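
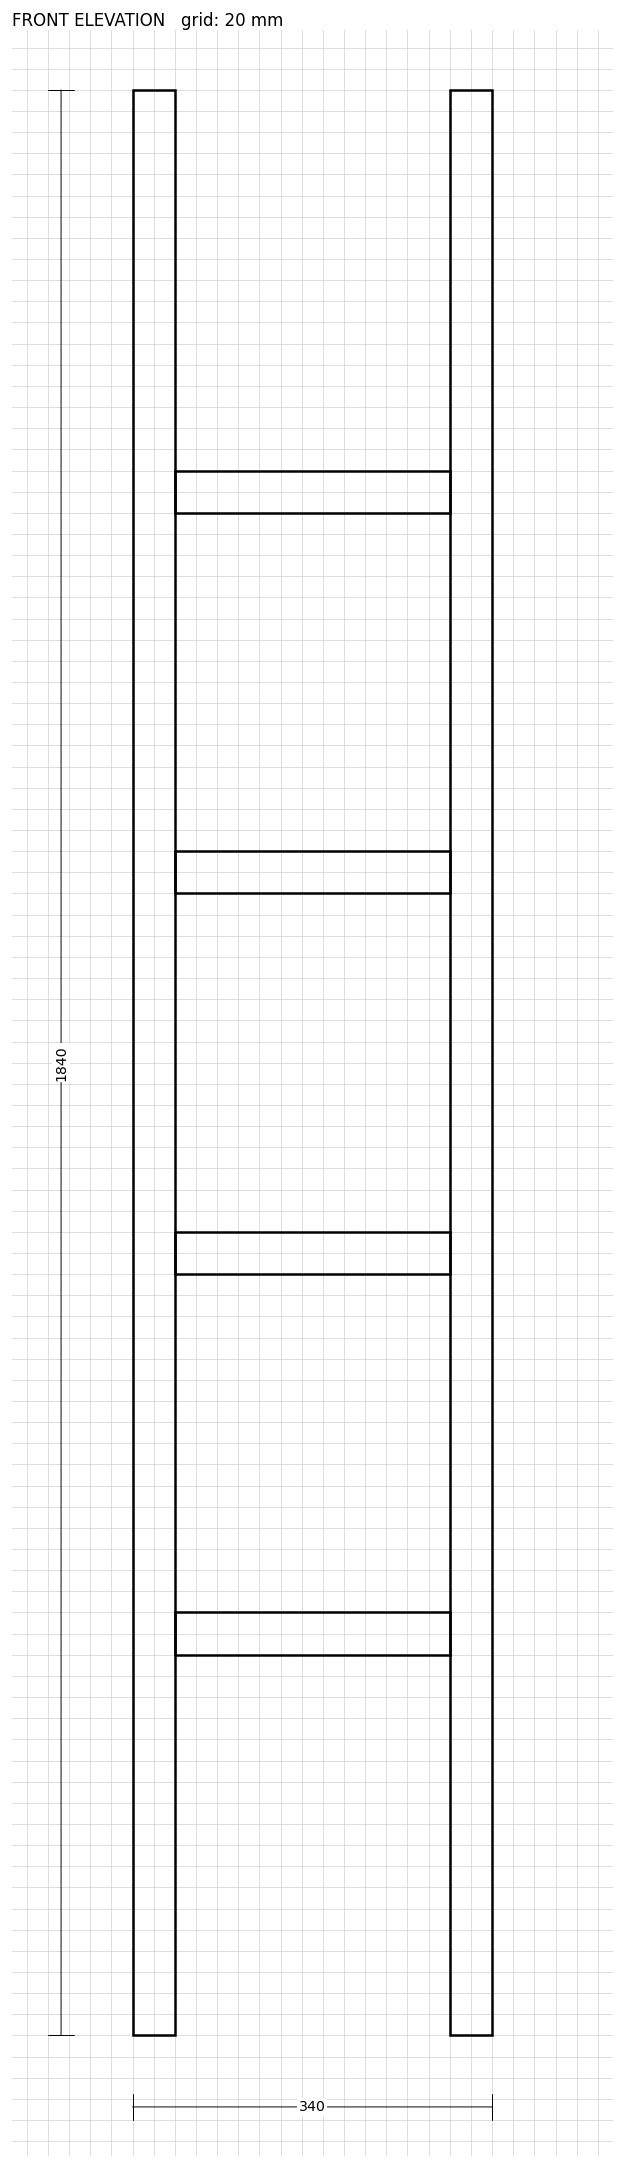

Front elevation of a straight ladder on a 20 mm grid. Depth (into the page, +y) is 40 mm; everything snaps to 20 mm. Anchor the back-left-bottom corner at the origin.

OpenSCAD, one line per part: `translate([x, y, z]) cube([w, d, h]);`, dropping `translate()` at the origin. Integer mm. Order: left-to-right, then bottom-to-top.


cube([40, 40, 1840]);
translate([40, 0, 360]) cube([260, 40, 40]);
translate([40, 0, 720]) cube([260, 40, 40]);
translate([40, 0, 1080]) cube([260, 40, 40]);
translate([40, 0, 1440]) cube([260, 40, 40]);
translate([300, 0, 0]) cube([40, 40, 1840]);


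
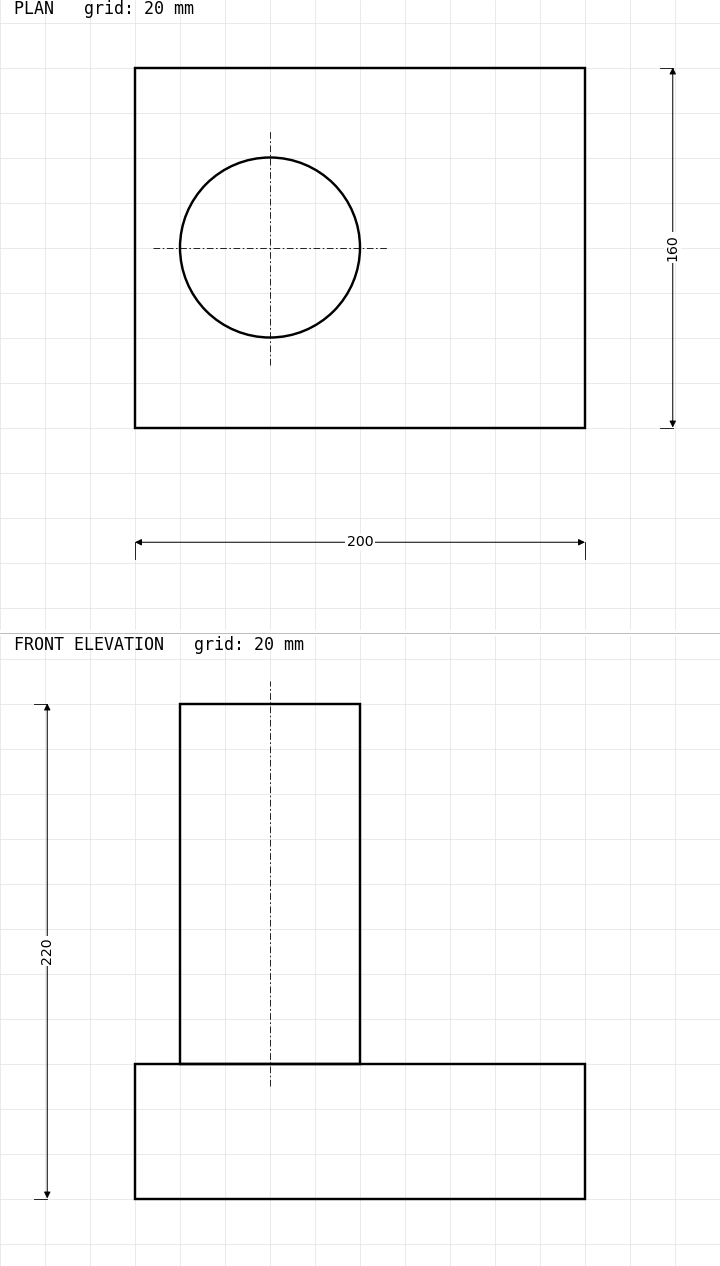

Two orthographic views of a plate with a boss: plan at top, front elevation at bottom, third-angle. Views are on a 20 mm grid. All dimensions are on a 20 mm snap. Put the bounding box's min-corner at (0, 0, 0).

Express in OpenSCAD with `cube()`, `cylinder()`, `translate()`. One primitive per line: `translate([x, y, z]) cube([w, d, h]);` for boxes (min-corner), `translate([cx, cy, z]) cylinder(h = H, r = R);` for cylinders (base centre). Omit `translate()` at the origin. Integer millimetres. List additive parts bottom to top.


cube([200, 160, 60]);
translate([60, 80, 60]) cylinder(h = 160, r = 40);


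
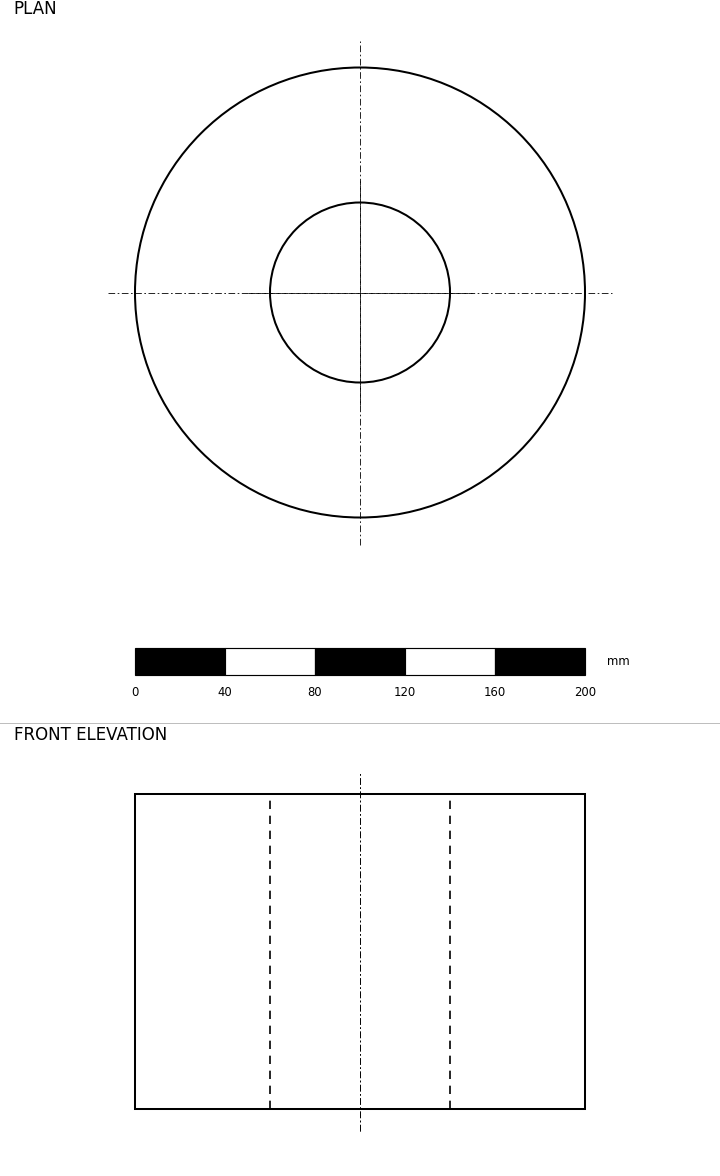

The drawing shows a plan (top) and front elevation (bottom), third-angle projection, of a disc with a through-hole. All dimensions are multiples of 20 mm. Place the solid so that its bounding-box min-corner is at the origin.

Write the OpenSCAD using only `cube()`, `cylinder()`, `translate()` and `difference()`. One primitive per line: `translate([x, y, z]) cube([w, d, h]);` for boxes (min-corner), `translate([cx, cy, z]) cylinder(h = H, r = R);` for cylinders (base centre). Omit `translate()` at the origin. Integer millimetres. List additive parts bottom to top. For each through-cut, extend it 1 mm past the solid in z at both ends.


difference() {
  translate([100, 100, 0]) cylinder(h = 140, r = 100);
  translate([100, 100, -1]) cylinder(h = 142, r = 40);
}


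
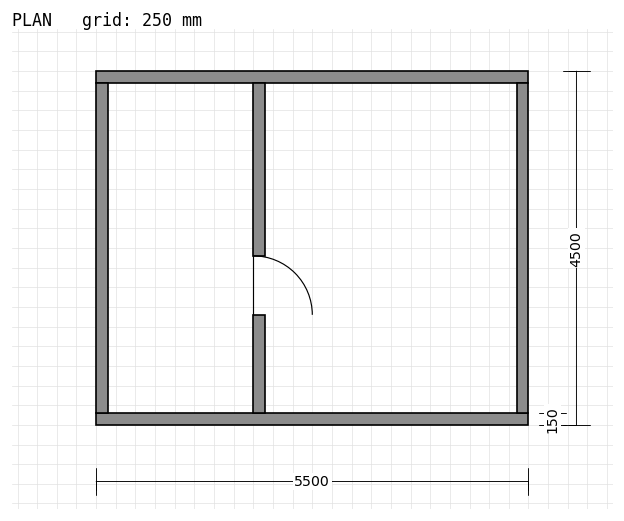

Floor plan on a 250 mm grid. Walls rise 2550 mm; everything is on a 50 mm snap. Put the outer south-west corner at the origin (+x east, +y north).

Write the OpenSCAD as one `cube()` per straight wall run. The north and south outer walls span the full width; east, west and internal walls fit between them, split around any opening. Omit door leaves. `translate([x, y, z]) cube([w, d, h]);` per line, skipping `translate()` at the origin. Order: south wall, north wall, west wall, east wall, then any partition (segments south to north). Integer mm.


cube([5500, 150, 2550]);
translate([0, 4350, 0]) cube([5500, 150, 2550]);
translate([0, 150, 0]) cube([150, 4200, 2550]);
translate([5350, 150, 0]) cube([150, 4200, 2550]);
translate([2000, 150, 0]) cube([150, 1250, 2550]);
translate([2000, 2150, 0]) cube([150, 2200, 2550]);


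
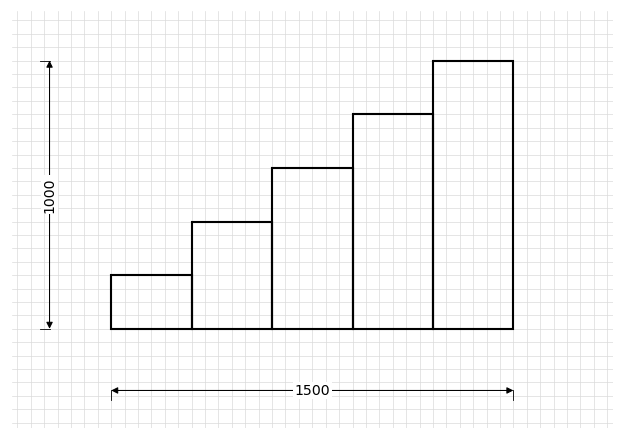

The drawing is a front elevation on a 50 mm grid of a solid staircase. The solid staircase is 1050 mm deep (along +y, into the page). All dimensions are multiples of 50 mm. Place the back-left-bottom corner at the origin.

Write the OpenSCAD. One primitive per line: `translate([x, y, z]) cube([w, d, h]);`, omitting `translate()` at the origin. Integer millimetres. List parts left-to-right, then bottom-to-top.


cube([300, 1050, 200]);
translate([300, 0, 0]) cube([300, 1050, 400]);
translate([600, 0, 0]) cube([300, 1050, 600]);
translate([900, 0, 0]) cube([300, 1050, 800]);
translate([1200, 0, 0]) cube([300, 1050, 1000]);


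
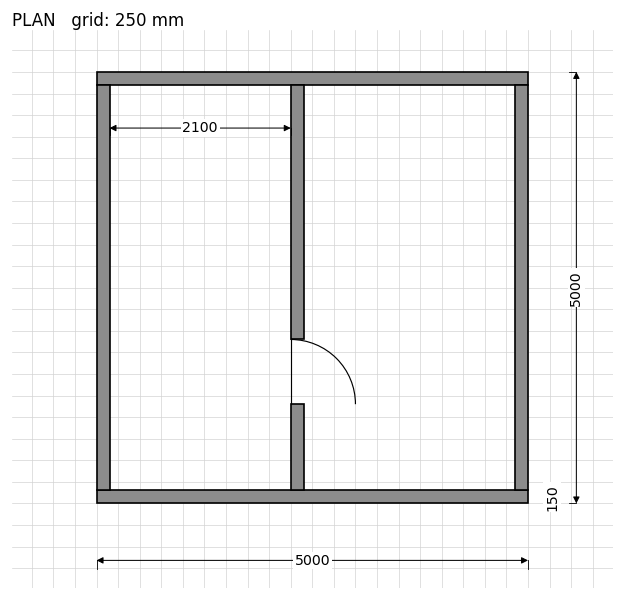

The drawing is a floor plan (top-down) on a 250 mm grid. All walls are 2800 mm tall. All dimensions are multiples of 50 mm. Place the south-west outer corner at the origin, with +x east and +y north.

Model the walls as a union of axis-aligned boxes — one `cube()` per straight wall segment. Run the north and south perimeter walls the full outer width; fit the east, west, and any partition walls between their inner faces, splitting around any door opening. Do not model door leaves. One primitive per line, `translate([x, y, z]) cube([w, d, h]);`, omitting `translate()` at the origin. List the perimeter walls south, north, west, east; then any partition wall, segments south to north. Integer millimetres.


cube([5000, 150, 2800]);
translate([0, 4850, 0]) cube([5000, 150, 2800]);
translate([0, 150, 0]) cube([150, 4700, 2800]);
translate([4850, 150, 0]) cube([150, 4700, 2800]);
translate([2250, 150, 0]) cube([150, 1000, 2800]);
translate([2250, 1900, 0]) cube([150, 2950, 2800]);


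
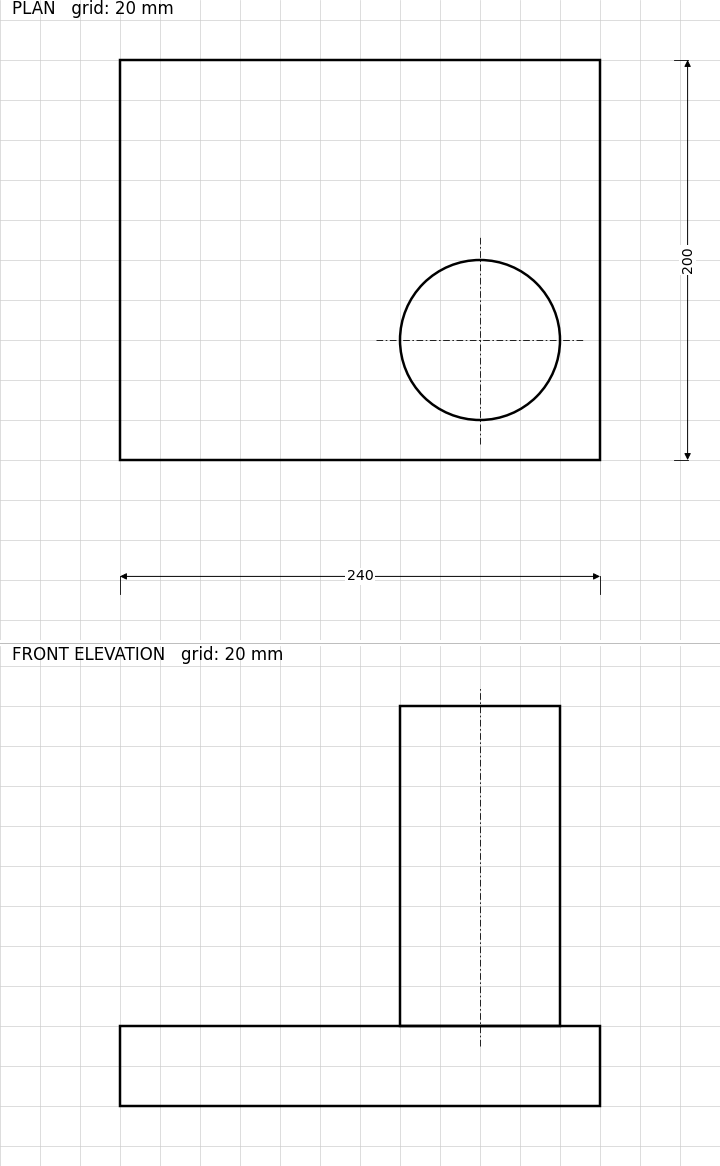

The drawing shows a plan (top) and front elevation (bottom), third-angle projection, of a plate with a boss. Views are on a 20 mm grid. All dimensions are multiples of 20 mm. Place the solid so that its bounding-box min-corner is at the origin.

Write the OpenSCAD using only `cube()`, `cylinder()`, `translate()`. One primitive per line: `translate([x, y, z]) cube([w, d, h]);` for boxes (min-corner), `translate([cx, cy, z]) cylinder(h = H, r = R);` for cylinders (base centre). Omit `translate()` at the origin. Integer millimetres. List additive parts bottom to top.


cube([240, 200, 40]);
translate([180, 60, 40]) cylinder(h = 160, r = 40);


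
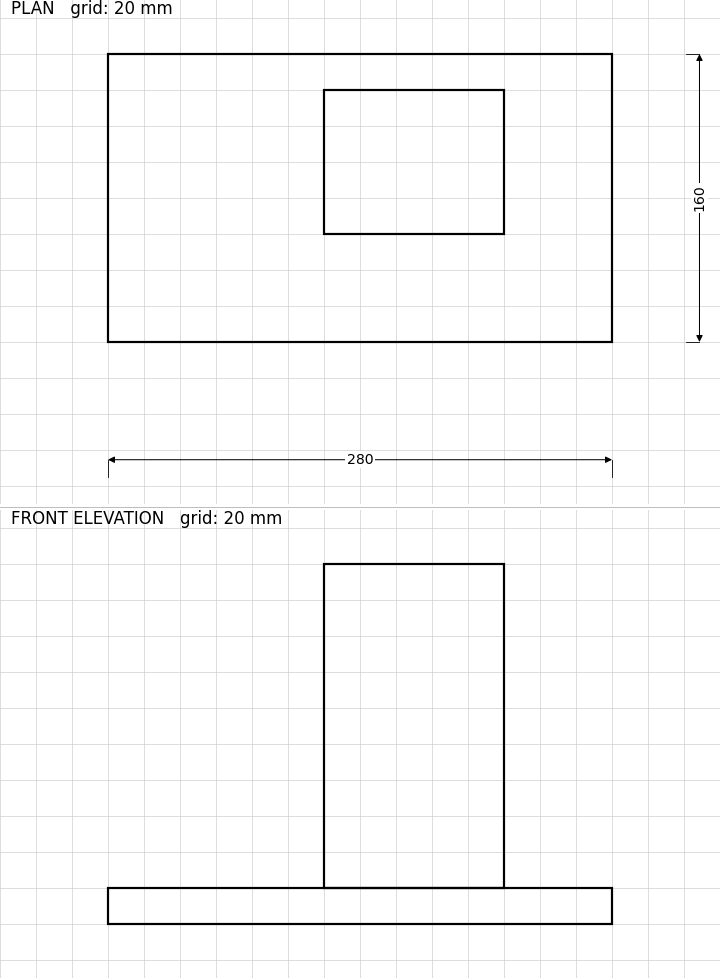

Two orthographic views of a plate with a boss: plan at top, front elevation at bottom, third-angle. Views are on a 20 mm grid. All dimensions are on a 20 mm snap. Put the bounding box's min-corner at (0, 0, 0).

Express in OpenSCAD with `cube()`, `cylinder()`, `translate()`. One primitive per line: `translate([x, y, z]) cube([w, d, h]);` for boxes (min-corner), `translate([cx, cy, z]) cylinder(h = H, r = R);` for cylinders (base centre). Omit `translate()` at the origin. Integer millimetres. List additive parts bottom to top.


cube([280, 160, 20]);
translate([120, 60, 20]) cube([100, 80, 180]);


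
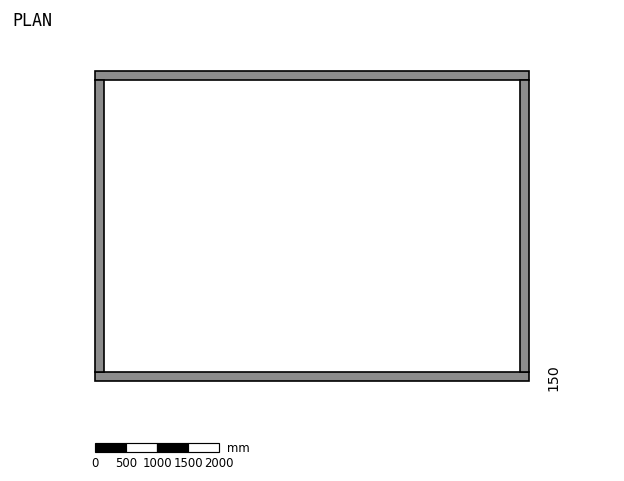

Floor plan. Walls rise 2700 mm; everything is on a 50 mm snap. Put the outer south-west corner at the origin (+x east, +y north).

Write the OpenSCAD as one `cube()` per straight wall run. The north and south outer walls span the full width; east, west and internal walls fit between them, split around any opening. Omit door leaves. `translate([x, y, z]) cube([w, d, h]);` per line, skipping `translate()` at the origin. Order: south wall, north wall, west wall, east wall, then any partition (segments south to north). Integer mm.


cube([7000, 150, 2700]);
translate([0, 4850, 0]) cube([7000, 150, 2700]);
translate([0, 150, 0]) cube([150, 4700, 2700]);
translate([6850, 150, 0]) cube([150, 4700, 2700]);


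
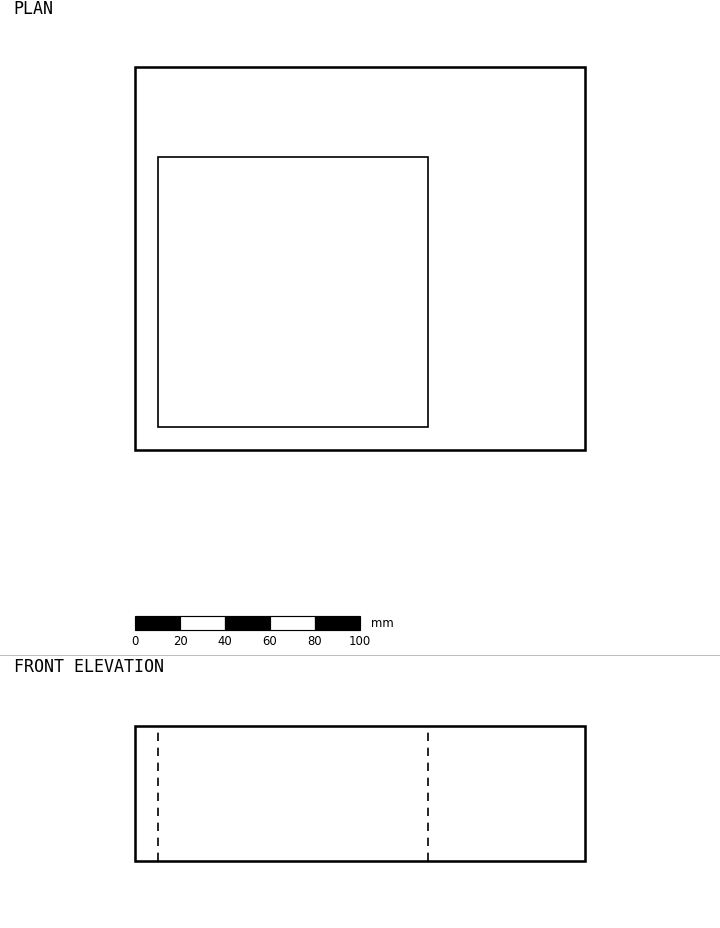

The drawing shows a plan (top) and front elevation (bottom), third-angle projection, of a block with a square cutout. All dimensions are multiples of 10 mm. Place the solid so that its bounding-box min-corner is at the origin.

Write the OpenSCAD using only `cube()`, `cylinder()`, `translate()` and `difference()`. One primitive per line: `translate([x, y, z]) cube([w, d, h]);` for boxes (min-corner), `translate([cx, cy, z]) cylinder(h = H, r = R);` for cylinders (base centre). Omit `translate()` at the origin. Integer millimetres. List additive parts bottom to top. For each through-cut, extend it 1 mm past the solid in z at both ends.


difference() {
  cube([200, 170, 60]);
  translate([10, 10, -1]) cube([120, 120, 62]);
}


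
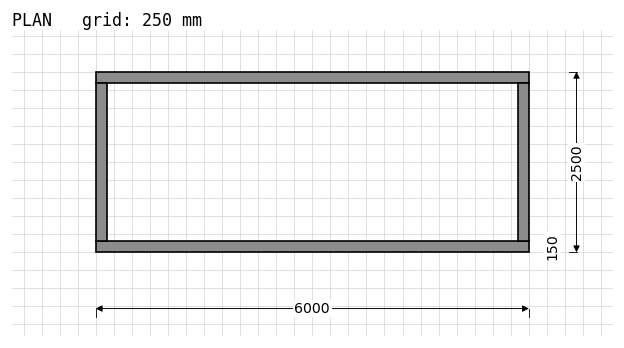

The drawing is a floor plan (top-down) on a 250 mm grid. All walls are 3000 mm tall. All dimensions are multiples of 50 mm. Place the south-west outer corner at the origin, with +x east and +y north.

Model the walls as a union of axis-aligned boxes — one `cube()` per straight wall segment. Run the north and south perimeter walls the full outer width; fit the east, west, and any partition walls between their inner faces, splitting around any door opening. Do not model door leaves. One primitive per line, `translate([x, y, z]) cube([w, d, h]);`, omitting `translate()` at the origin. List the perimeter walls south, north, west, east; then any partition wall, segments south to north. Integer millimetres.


cube([6000, 150, 3000]);
translate([0, 2350, 0]) cube([6000, 150, 3000]);
translate([0, 150, 0]) cube([150, 2200, 3000]);
translate([5850, 150, 0]) cube([150, 2200, 3000]);


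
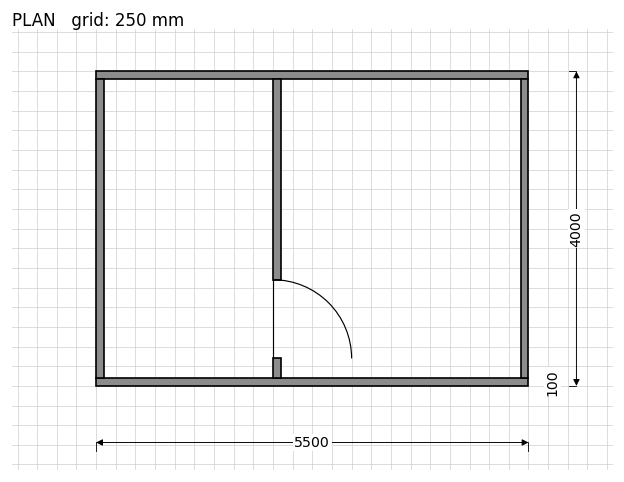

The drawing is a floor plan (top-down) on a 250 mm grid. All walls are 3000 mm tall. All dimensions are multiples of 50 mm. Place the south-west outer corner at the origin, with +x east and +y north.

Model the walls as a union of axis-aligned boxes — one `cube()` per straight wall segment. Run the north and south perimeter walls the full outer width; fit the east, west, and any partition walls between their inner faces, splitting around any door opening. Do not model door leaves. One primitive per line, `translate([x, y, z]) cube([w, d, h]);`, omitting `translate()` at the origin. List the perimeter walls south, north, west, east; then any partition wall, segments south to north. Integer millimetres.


cube([5500, 100, 3000]);
translate([0, 3900, 0]) cube([5500, 100, 3000]);
translate([0, 100, 0]) cube([100, 3800, 3000]);
translate([5400, 100, 0]) cube([100, 3800, 3000]);
translate([2250, 100, 0]) cube([100, 250, 3000]);
translate([2250, 1350, 0]) cube([100, 2550, 3000]);


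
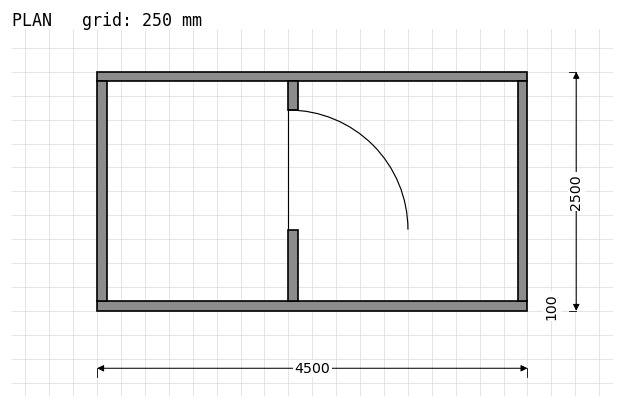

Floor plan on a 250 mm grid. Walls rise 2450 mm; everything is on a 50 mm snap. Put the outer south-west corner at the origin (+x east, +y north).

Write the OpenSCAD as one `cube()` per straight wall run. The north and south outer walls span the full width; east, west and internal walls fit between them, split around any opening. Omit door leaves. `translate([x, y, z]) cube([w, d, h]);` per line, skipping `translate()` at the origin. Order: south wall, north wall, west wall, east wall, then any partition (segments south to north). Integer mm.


cube([4500, 100, 2450]);
translate([0, 2400, 0]) cube([4500, 100, 2450]);
translate([0, 100, 0]) cube([100, 2300, 2450]);
translate([4400, 100, 0]) cube([100, 2300, 2450]);
translate([2000, 100, 0]) cube([100, 750, 2450]);
translate([2000, 2100, 0]) cube([100, 300, 2450]);


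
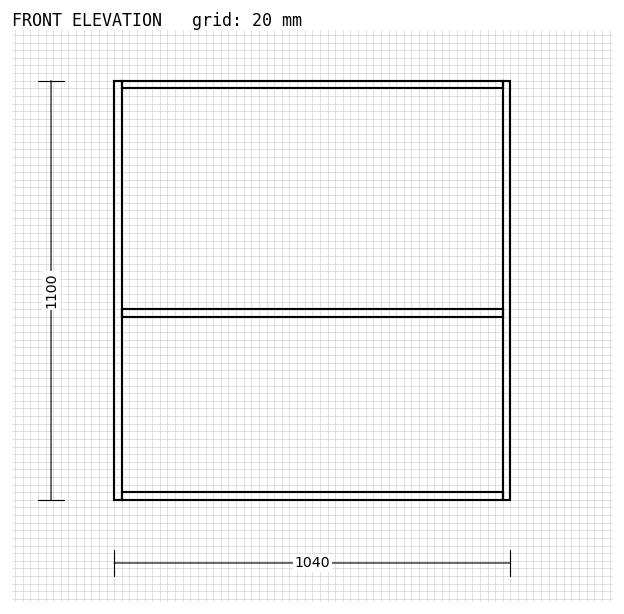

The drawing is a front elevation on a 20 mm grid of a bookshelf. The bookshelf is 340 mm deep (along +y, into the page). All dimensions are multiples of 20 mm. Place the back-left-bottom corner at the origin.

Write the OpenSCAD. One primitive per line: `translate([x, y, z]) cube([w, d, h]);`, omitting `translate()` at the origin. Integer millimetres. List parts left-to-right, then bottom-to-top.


cube([20, 340, 1100]);
translate([20, 0, 0]) cube([1000, 340, 20]);
translate([20, 0, 480]) cube([1000, 340, 20]);
translate([20, 0, 1080]) cube([1000, 340, 20]);
translate([1020, 0, 0]) cube([20, 340, 1100]);


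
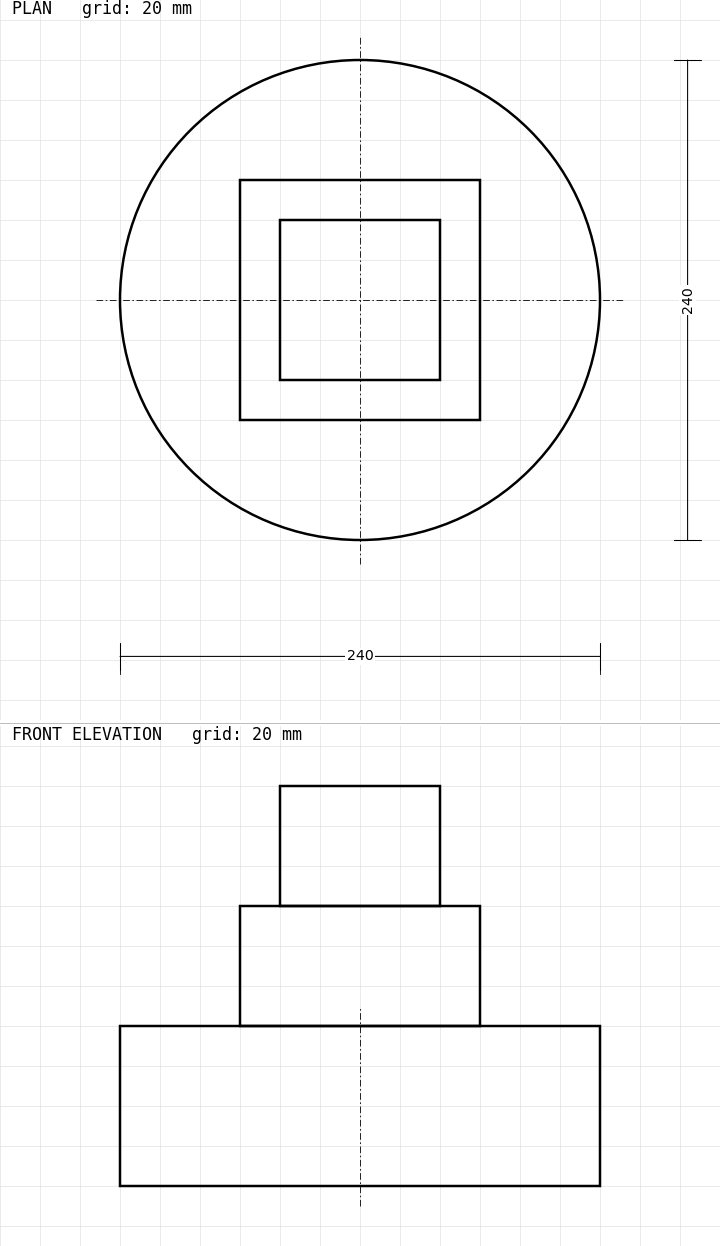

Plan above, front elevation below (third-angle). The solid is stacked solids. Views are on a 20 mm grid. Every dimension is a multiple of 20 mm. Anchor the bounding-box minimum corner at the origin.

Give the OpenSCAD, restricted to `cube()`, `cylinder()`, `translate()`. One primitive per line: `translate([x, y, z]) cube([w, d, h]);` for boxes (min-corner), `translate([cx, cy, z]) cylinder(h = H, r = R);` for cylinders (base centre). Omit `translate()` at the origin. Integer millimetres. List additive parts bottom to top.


translate([120, 120, 0]) cylinder(h = 80, r = 120);
translate([60, 60, 80]) cube([120, 120, 60]);
translate([80, 80, 140]) cube([80, 80, 60]);


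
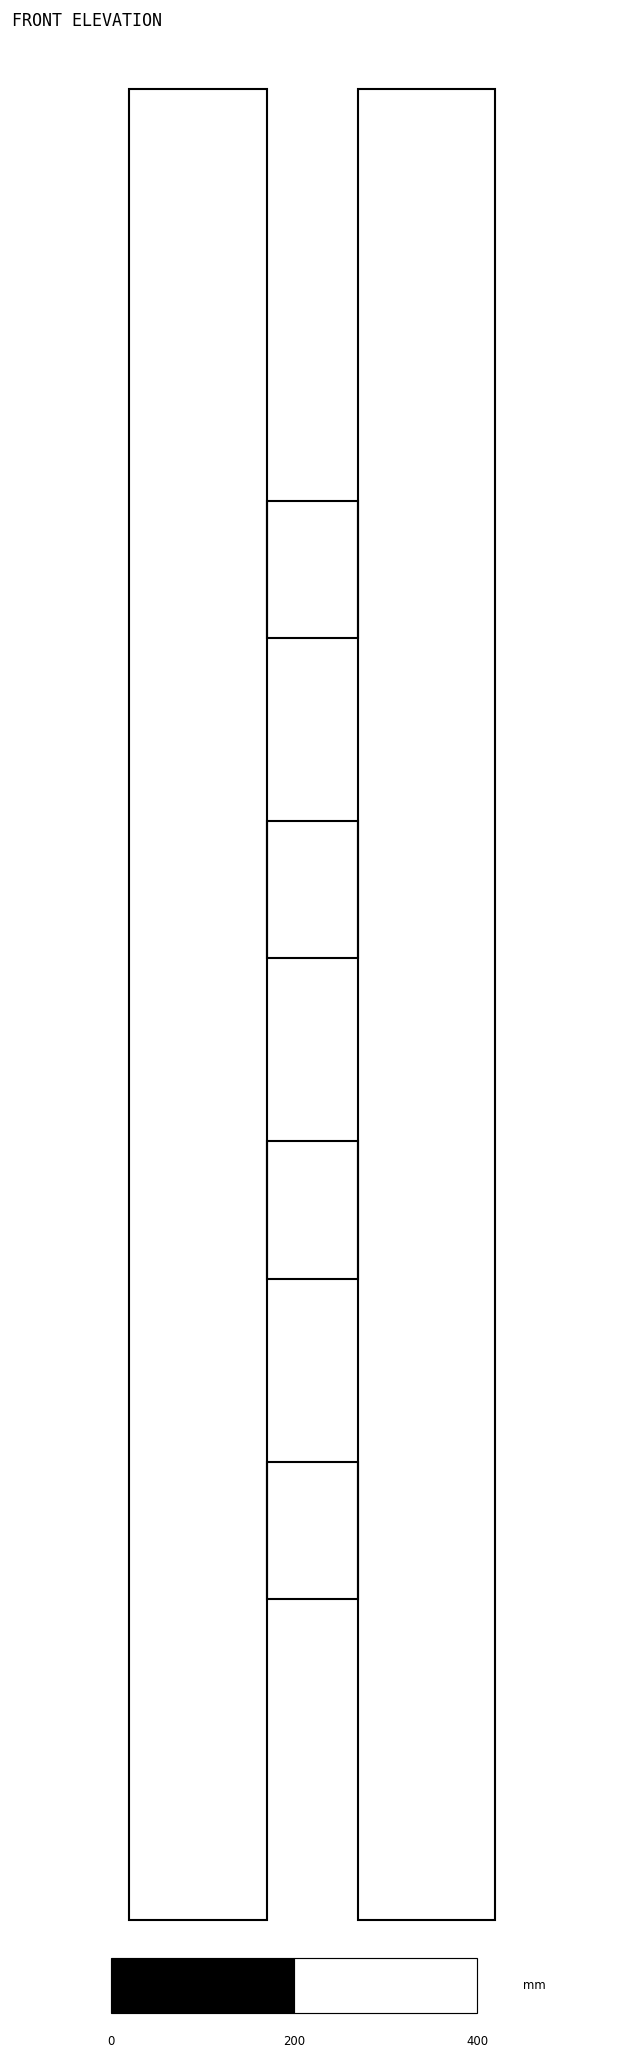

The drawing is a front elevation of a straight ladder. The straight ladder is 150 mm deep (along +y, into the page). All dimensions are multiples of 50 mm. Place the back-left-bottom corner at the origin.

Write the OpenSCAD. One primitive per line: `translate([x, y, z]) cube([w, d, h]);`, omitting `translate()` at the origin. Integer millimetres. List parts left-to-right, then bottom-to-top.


cube([150, 150, 2000]);
translate([150, 0, 350]) cube([100, 150, 150]);
translate([150, 0, 700]) cube([100, 150, 150]);
translate([150, 0, 1050]) cube([100, 150, 150]);
translate([150, 0, 1400]) cube([100, 150, 150]);
translate([250, 0, 0]) cube([150, 150, 2000]);


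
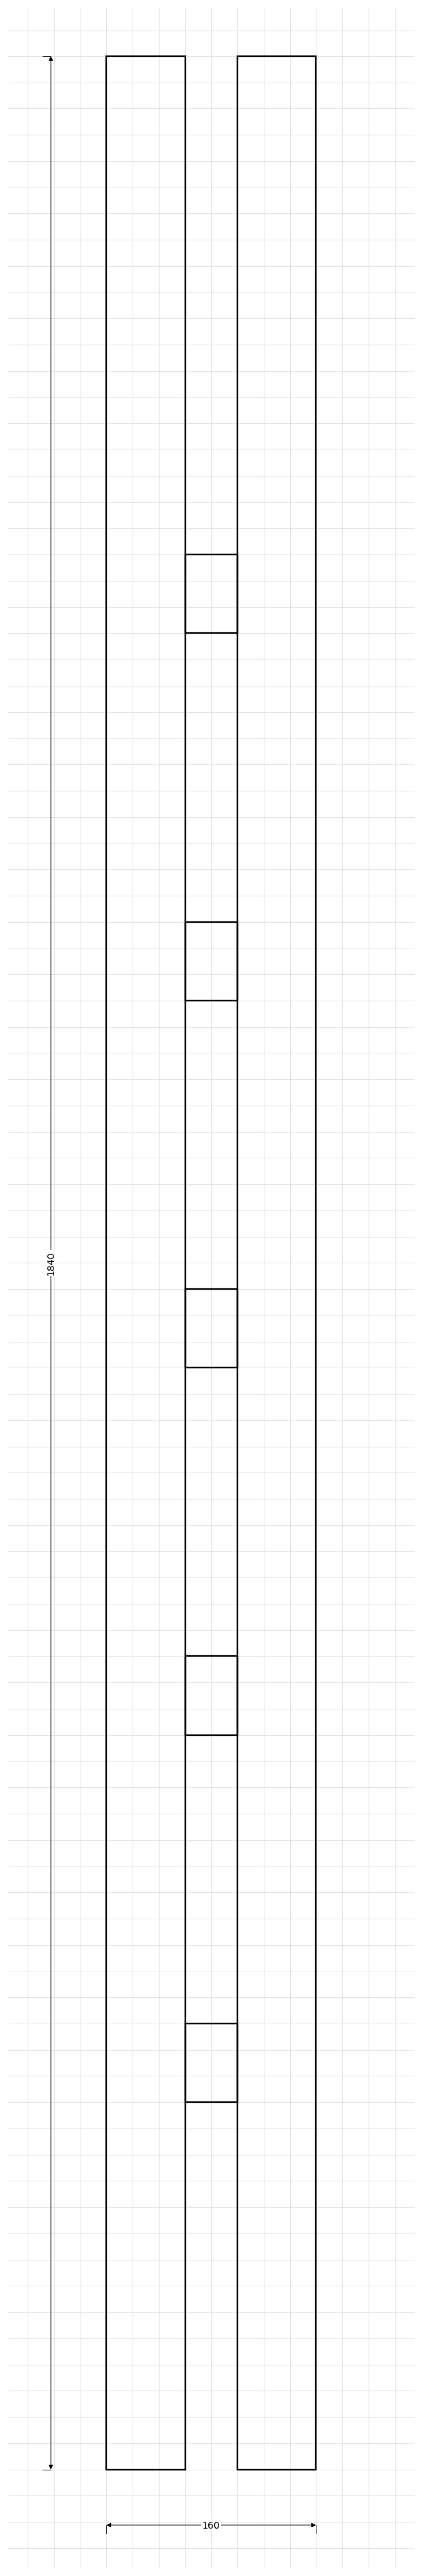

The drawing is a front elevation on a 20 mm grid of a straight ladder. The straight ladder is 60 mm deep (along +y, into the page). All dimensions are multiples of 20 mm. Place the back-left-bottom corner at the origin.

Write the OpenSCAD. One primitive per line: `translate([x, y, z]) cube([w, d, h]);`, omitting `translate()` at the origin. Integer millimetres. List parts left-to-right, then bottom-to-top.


cube([60, 60, 1840]);
translate([60, 0, 280]) cube([40, 60, 60]);
translate([60, 0, 560]) cube([40, 60, 60]);
translate([60, 0, 840]) cube([40, 60, 60]);
translate([60, 0, 1120]) cube([40, 60, 60]);
translate([60, 0, 1400]) cube([40, 60, 60]);
translate([100, 0, 0]) cube([60, 60, 1840]);


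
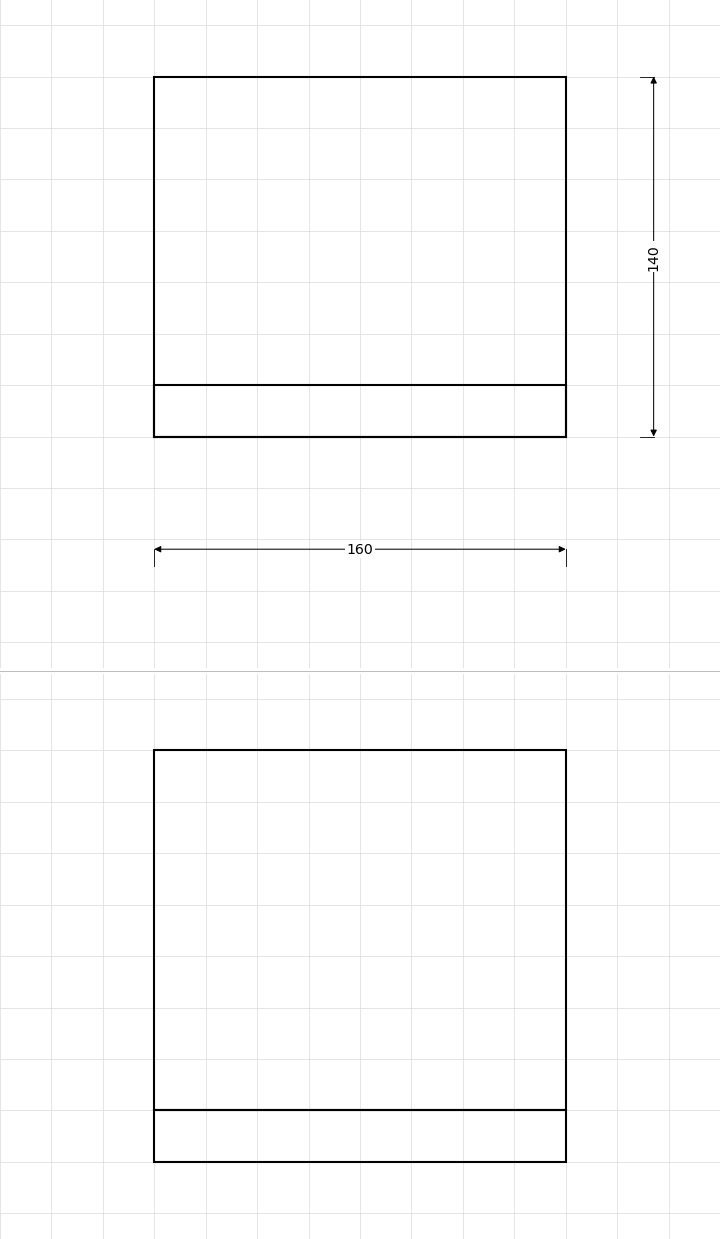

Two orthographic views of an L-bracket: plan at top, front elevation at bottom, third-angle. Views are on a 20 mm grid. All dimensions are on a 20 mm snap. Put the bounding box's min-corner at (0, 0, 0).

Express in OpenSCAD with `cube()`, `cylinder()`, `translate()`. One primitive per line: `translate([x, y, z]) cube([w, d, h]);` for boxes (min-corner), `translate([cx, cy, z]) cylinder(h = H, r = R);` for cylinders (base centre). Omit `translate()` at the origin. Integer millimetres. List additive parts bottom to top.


cube([160, 140, 20]);
translate([0, 0, 20]) cube([160, 20, 140]);


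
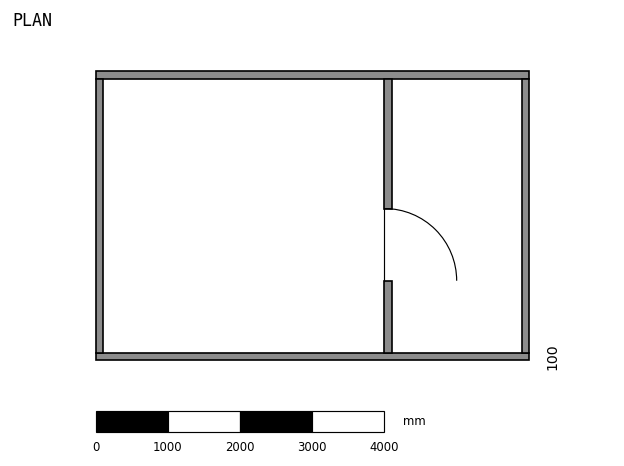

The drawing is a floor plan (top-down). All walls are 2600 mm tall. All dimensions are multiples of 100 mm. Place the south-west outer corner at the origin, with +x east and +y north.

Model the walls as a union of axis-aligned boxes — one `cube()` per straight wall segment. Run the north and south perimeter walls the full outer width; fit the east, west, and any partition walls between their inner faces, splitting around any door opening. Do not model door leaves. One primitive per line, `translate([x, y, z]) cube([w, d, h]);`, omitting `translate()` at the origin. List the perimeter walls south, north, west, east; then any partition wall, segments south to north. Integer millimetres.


cube([6000, 100, 2600]);
translate([0, 3900, 0]) cube([6000, 100, 2600]);
translate([0, 100, 0]) cube([100, 3800, 2600]);
translate([5900, 100, 0]) cube([100, 3800, 2600]);
translate([4000, 100, 0]) cube([100, 1000, 2600]);
translate([4000, 2100, 0]) cube([100, 1800, 2600]);


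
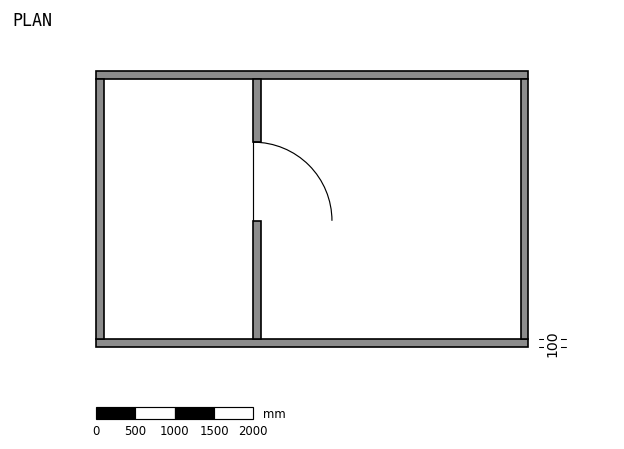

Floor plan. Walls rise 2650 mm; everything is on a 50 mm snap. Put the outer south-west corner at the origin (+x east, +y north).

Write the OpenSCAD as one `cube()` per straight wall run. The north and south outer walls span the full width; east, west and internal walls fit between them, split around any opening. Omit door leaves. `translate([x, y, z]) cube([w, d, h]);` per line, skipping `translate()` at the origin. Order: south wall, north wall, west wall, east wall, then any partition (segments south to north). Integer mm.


cube([5500, 100, 2650]);
translate([0, 3400, 0]) cube([5500, 100, 2650]);
translate([0, 100, 0]) cube([100, 3300, 2650]);
translate([5400, 100, 0]) cube([100, 3300, 2650]);
translate([2000, 100, 0]) cube([100, 1500, 2650]);
translate([2000, 2600, 0]) cube([100, 800, 2650]);


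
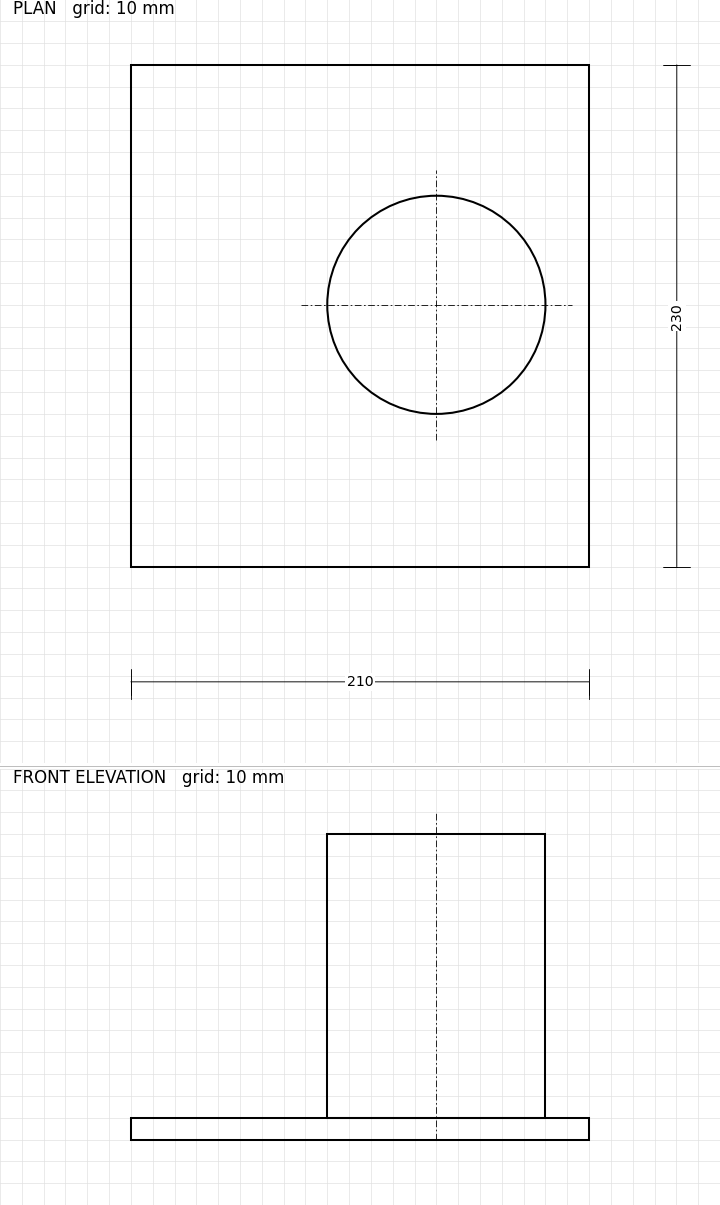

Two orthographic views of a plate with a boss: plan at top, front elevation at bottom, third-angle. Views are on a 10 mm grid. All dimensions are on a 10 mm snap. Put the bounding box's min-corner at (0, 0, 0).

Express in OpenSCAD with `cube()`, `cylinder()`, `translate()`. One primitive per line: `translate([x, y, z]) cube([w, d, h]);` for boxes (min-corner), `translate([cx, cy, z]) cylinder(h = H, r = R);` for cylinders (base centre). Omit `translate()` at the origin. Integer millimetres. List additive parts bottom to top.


cube([210, 230, 10]);
translate([140, 120, 10]) cylinder(h = 130, r = 50);


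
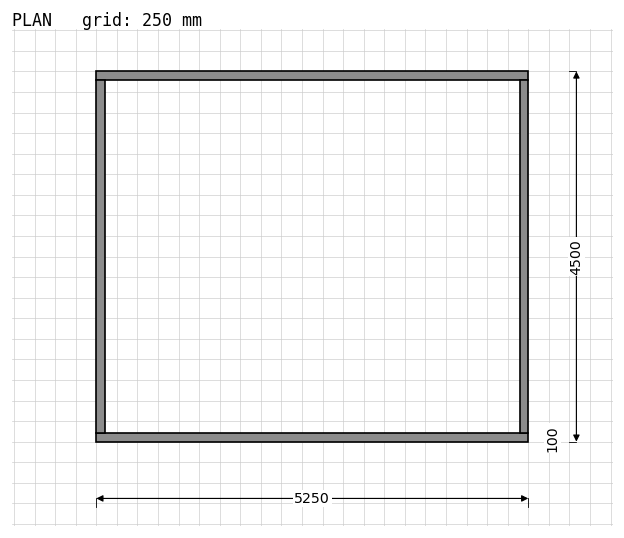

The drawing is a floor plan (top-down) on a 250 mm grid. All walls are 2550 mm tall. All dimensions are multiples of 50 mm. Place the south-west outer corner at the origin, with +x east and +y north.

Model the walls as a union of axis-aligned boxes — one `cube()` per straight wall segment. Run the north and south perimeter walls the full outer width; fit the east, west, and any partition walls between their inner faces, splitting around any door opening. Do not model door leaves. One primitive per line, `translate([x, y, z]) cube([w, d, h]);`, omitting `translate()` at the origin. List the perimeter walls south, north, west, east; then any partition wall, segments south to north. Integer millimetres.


cube([5250, 100, 2550]);
translate([0, 4400, 0]) cube([5250, 100, 2550]);
translate([0, 100, 0]) cube([100, 4300, 2550]);
translate([5150, 100, 0]) cube([100, 4300, 2550]);


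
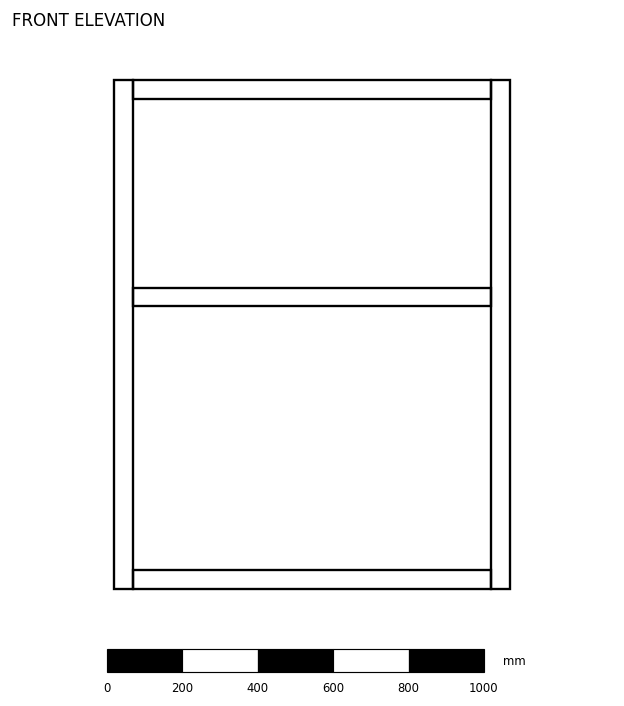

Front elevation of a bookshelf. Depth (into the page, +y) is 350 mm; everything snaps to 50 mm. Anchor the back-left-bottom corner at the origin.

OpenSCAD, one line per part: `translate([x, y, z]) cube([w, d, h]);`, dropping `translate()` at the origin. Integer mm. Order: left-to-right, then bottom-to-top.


cube([50, 350, 1350]);
translate([50, 0, 0]) cube([950, 350, 50]);
translate([50, 0, 750]) cube([950, 350, 50]);
translate([50, 0, 1300]) cube([950, 350, 50]);
translate([1000, 0, 0]) cube([50, 350, 1350]);


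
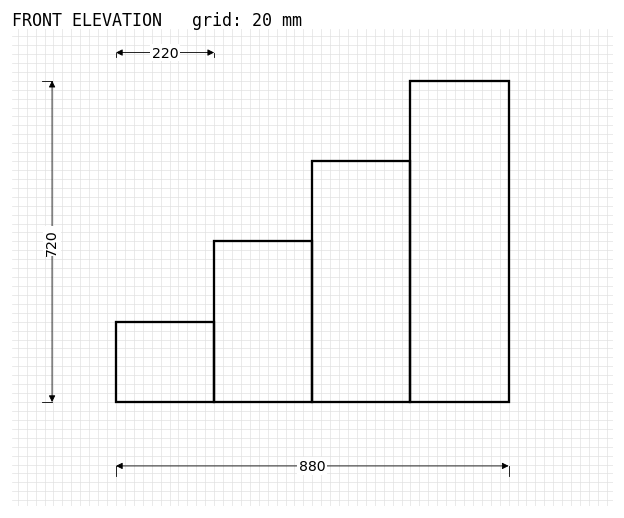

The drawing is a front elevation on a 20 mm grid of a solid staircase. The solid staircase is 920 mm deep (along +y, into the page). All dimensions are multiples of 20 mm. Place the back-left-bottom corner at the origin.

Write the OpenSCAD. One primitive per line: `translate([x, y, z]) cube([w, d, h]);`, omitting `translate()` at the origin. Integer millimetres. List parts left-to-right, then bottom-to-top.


cube([220, 920, 180]);
translate([220, 0, 0]) cube([220, 920, 360]);
translate([440, 0, 0]) cube([220, 920, 540]);
translate([660, 0, 0]) cube([220, 920, 720]);


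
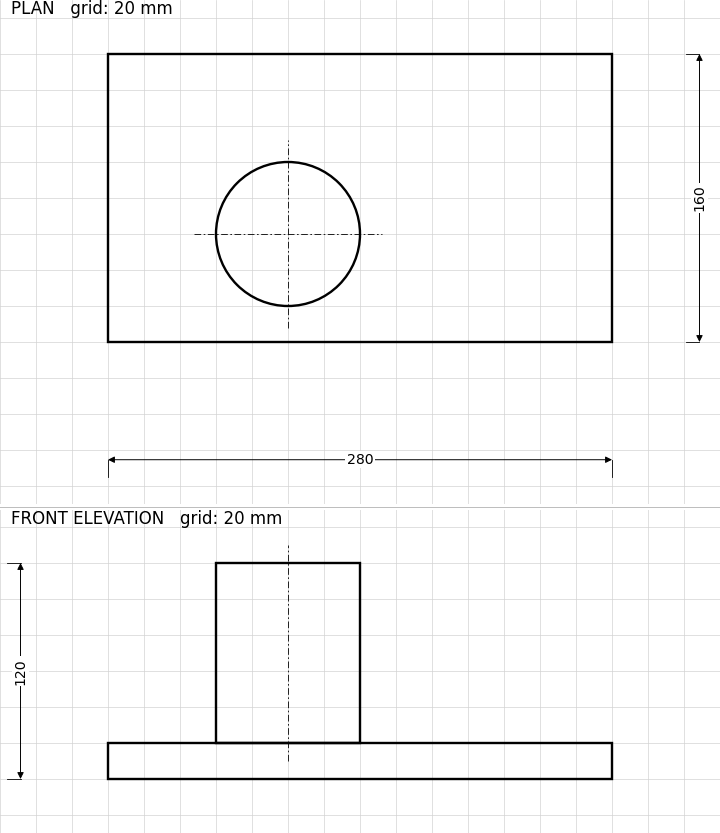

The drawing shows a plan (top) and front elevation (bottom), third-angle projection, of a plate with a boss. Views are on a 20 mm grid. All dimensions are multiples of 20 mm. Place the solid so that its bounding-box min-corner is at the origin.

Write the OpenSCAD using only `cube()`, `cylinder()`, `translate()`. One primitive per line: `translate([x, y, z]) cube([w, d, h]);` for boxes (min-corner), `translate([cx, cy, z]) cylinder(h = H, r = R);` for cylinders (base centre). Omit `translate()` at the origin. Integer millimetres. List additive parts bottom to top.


cube([280, 160, 20]);
translate([100, 60, 20]) cylinder(h = 100, r = 40);


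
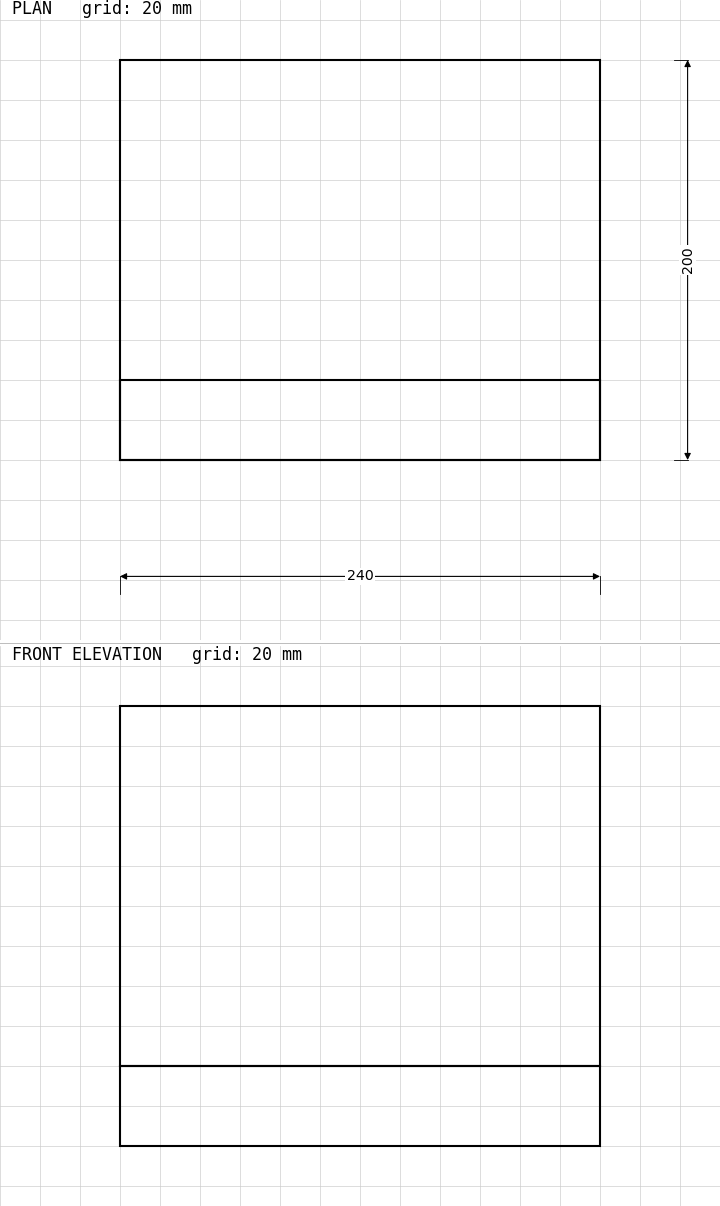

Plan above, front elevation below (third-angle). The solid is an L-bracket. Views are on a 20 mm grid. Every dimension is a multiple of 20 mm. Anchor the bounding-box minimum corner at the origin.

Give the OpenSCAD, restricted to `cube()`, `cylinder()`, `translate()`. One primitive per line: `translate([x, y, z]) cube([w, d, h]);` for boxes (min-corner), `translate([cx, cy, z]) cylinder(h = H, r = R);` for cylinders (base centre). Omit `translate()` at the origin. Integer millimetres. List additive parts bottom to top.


cube([240, 200, 40]);
translate([0, 0, 40]) cube([240, 40, 180]);


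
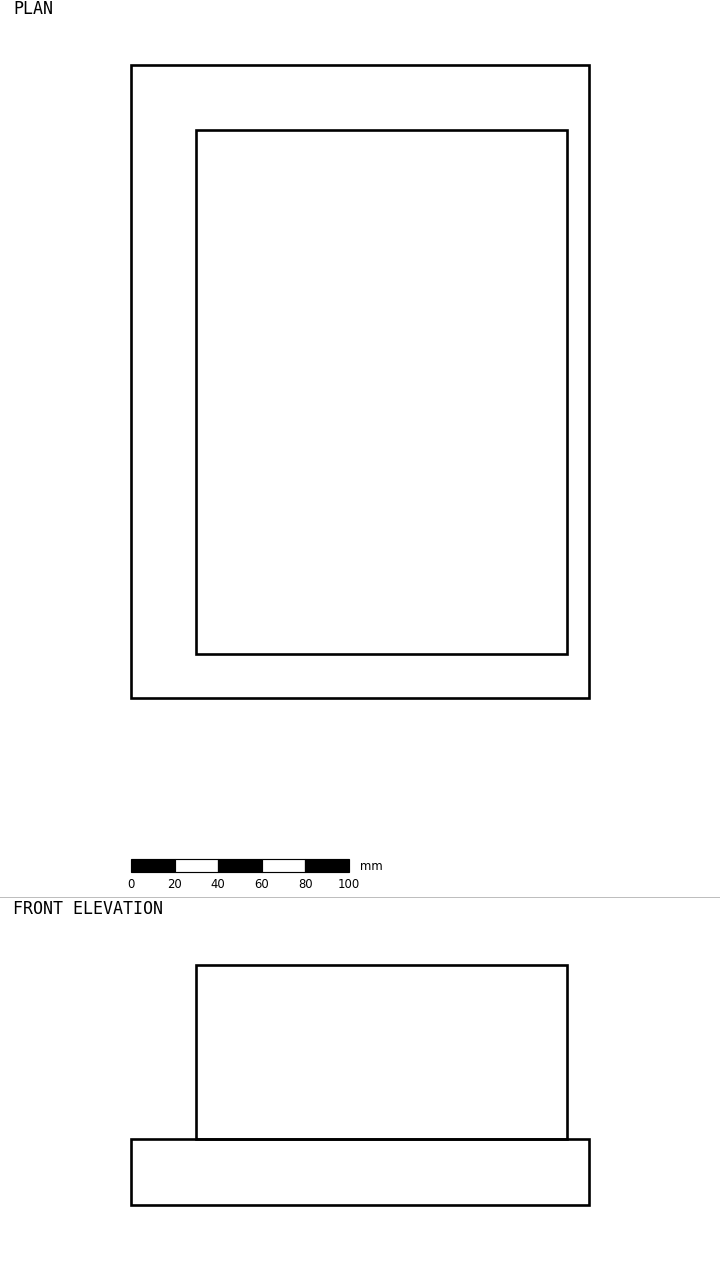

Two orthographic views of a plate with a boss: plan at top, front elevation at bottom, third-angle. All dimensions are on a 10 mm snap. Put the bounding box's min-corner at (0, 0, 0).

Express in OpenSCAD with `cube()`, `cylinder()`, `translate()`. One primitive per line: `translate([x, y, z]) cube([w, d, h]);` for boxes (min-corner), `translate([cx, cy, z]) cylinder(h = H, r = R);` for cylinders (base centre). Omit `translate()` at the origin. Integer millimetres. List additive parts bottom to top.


cube([210, 290, 30]);
translate([30, 20, 30]) cube([170, 240, 80]);


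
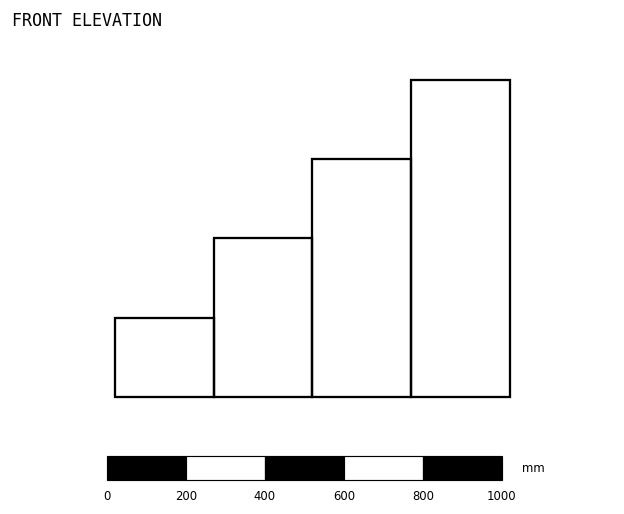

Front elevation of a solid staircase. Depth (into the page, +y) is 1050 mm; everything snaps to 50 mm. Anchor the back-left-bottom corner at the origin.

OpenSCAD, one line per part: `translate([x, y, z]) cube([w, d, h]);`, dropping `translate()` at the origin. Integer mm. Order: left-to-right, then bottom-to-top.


cube([250, 1050, 200]);
translate([250, 0, 0]) cube([250, 1050, 400]);
translate([500, 0, 0]) cube([250, 1050, 600]);
translate([750, 0, 0]) cube([250, 1050, 800]);


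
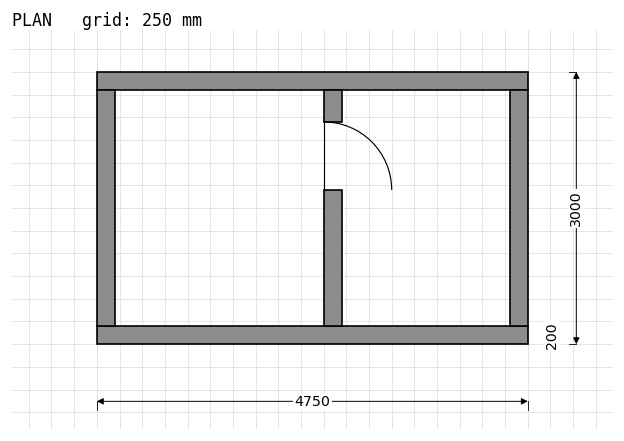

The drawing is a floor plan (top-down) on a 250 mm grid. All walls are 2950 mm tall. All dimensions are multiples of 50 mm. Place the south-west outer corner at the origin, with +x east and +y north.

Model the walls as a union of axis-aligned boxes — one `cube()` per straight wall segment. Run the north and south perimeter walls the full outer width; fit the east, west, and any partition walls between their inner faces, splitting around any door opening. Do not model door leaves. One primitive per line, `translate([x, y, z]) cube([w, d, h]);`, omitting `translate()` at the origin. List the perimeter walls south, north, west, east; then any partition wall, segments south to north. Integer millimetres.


cube([4750, 200, 2950]);
translate([0, 2800, 0]) cube([4750, 200, 2950]);
translate([0, 200, 0]) cube([200, 2600, 2950]);
translate([4550, 200, 0]) cube([200, 2600, 2950]);
translate([2500, 200, 0]) cube([200, 1500, 2950]);
translate([2500, 2450, 0]) cube([200, 350, 2950]);


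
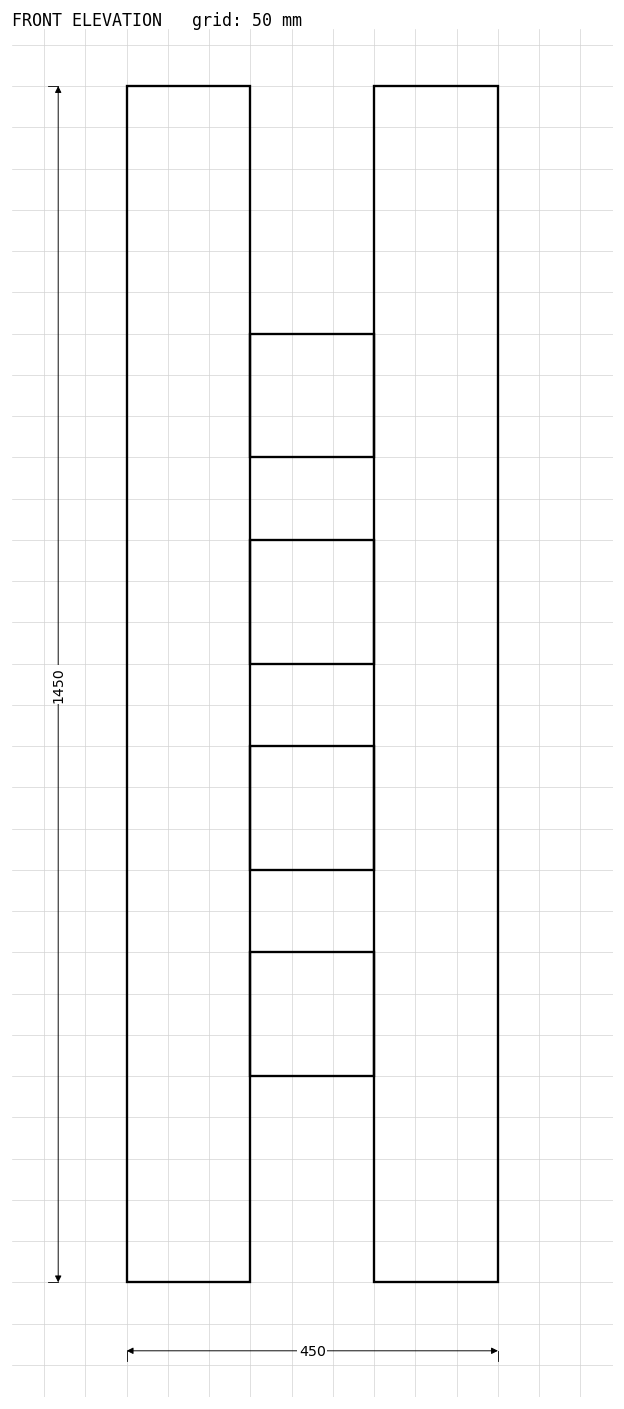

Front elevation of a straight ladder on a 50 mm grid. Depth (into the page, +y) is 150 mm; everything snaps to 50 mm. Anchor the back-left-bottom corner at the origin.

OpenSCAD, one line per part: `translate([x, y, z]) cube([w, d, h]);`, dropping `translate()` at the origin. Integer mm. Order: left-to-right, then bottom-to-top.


cube([150, 150, 1450]);
translate([150, 0, 250]) cube([150, 150, 150]);
translate([150, 0, 500]) cube([150, 150, 150]);
translate([150, 0, 750]) cube([150, 150, 150]);
translate([150, 0, 1000]) cube([150, 150, 150]);
translate([300, 0, 0]) cube([150, 150, 1450]);


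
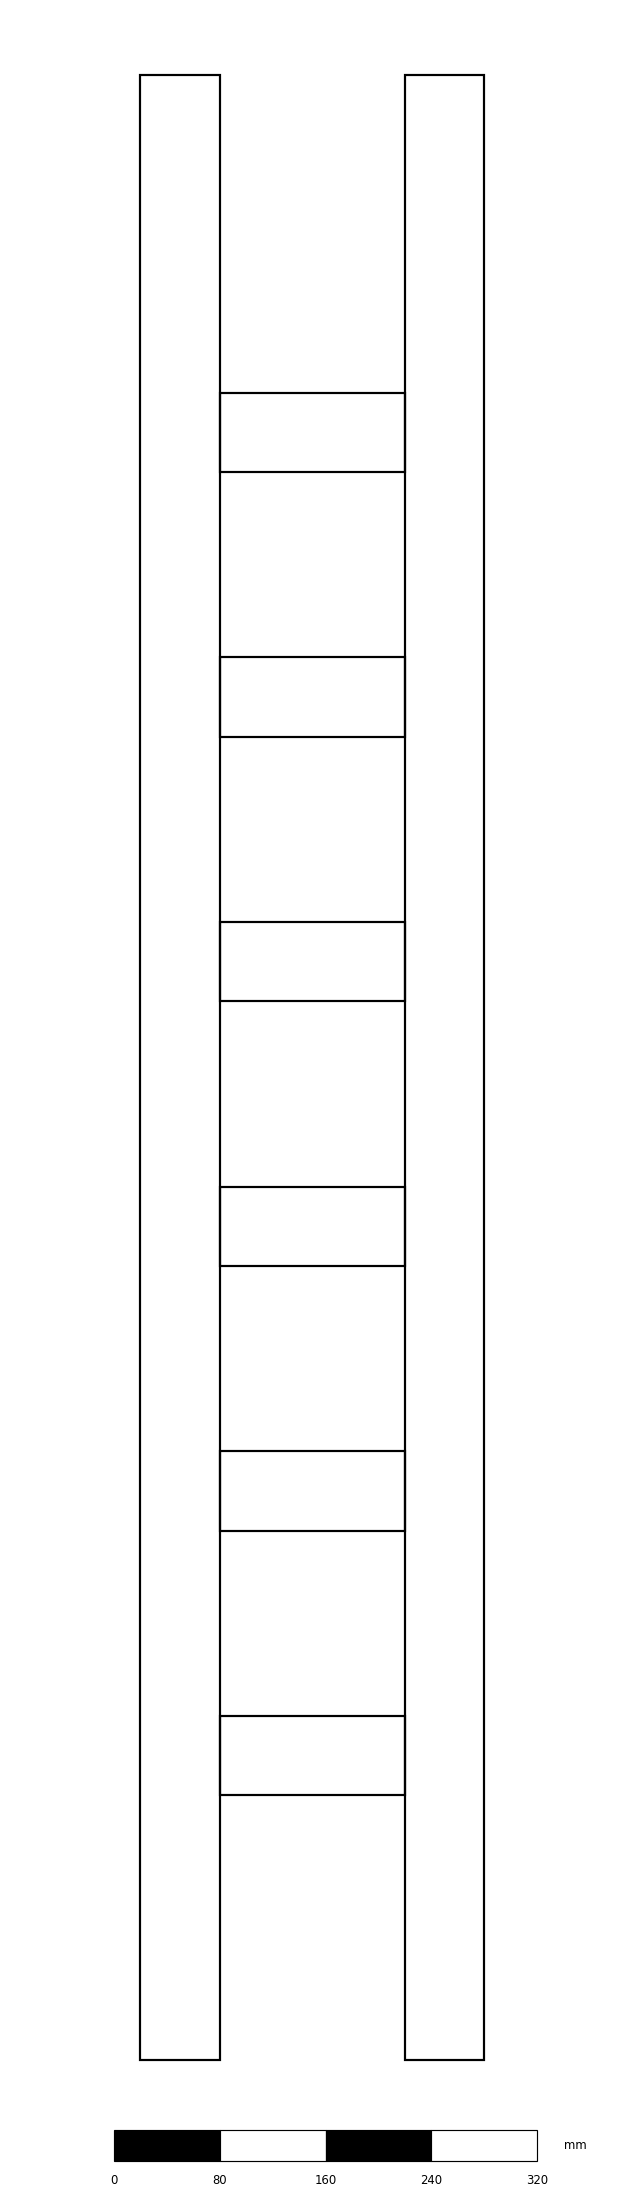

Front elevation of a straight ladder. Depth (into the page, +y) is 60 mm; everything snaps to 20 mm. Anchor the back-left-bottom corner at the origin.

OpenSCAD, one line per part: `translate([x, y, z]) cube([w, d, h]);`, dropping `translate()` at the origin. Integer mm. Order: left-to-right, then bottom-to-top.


cube([60, 60, 1500]);
translate([60, 0, 200]) cube([140, 60, 60]);
translate([60, 0, 400]) cube([140, 60, 60]);
translate([60, 0, 600]) cube([140, 60, 60]);
translate([60, 0, 800]) cube([140, 60, 60]);
translate([60, 0, 1000]) cube([140, 60, 60]);
translate([60, 0, 1200]) cube([140, 60, 60]);
translate([200, 0, 0]) cube([60, 60, 1500]);


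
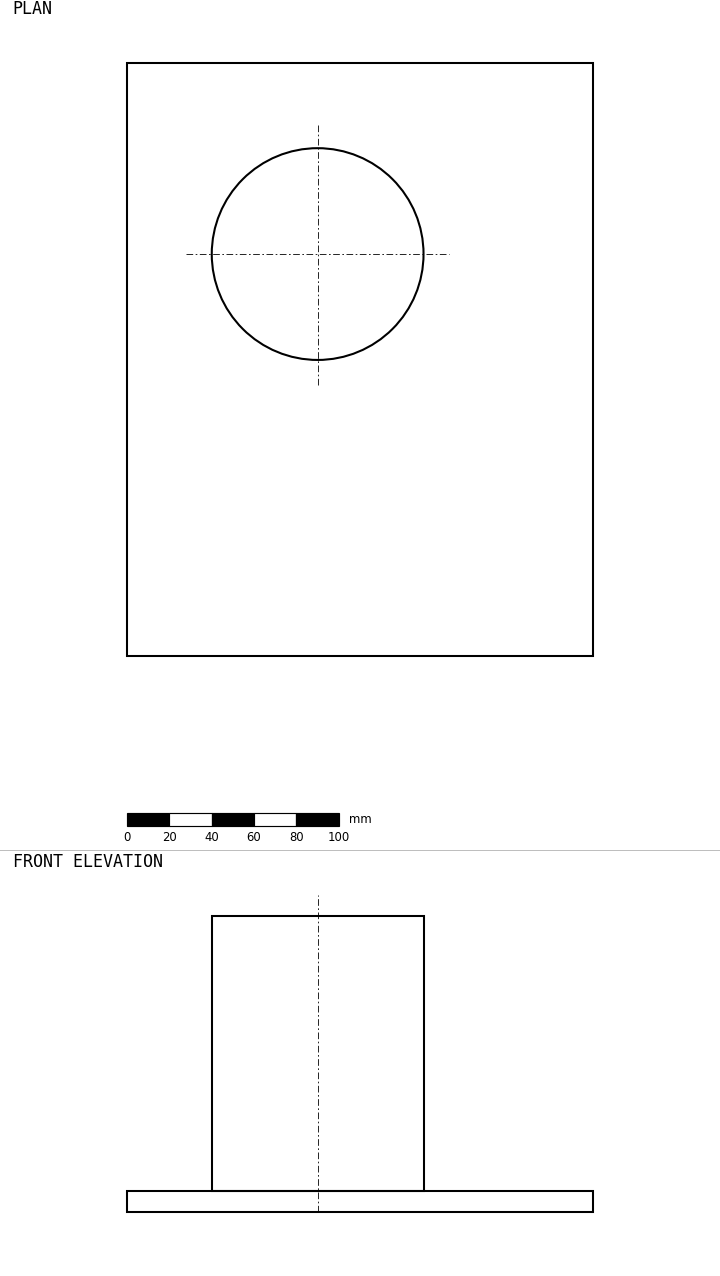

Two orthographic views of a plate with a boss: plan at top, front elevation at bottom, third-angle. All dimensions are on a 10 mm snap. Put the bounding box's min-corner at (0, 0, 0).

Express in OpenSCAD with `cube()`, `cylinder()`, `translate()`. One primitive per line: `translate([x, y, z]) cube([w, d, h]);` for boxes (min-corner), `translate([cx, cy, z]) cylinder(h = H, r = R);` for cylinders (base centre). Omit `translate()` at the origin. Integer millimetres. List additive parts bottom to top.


cube([220, 280, 10]);
translate([90, 190, 10]) cylinder(h = 130, r = 50);


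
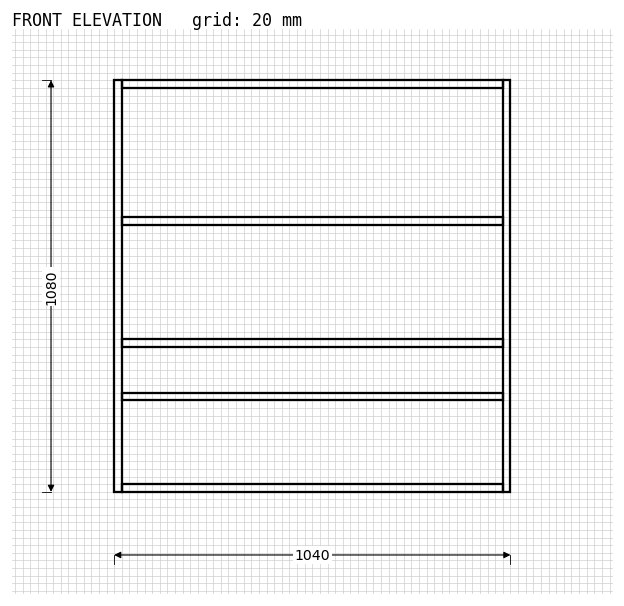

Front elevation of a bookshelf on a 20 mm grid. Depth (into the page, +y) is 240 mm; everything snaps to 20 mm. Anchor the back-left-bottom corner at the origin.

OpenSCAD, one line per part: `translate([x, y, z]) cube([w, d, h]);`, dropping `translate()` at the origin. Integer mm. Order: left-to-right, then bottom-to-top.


cube([20, 240, 1080]);
translate([20, 0, 0]) cube([1000, 240, 20]);
translate([20, 0, 240]) cube([1000, 240, 20]);
translate([20, 0, 380]) cube([1000, 240, 20]);
translate([20, 0, 700]) cube([1000, 240, 20]);
translate([20, 0, 1060]) cube([1000, 240, 20]);
translate([1020, 0, 0]) cube([20, 240, 1080]);


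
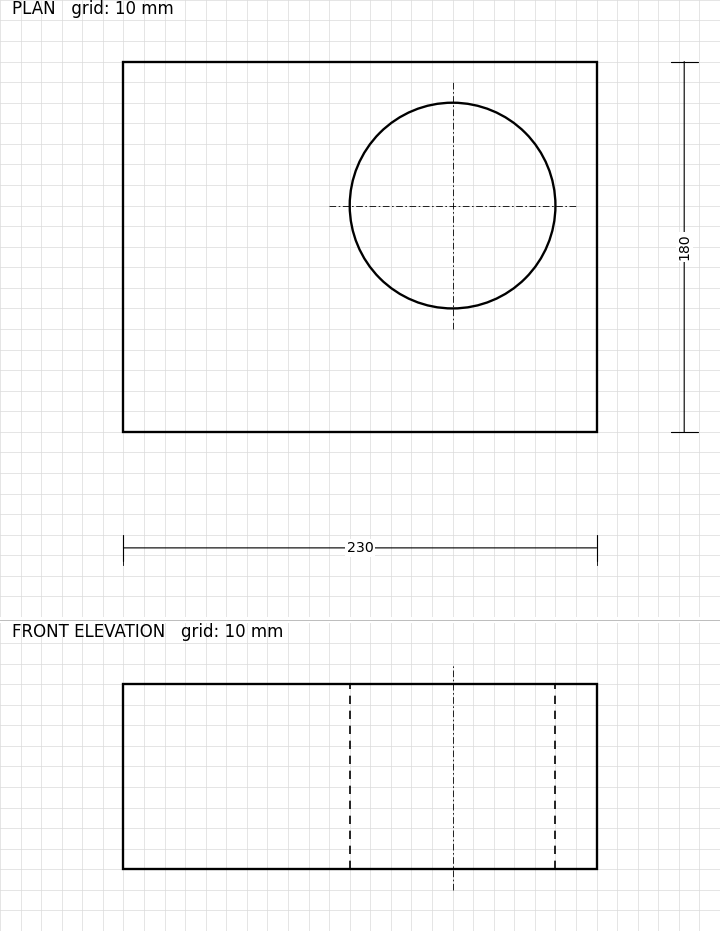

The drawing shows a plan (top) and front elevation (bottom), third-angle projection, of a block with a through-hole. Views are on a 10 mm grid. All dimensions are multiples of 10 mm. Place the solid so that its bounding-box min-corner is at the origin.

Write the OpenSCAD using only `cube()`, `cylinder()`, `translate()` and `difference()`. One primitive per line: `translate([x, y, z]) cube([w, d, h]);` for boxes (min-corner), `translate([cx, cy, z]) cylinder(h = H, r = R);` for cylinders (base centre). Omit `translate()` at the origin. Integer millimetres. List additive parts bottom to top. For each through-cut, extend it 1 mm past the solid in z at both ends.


difference() {
  cube([230, 180, 90]);
  translate([160, 110, -1]) cylinder(h = 92, r = 50);
}


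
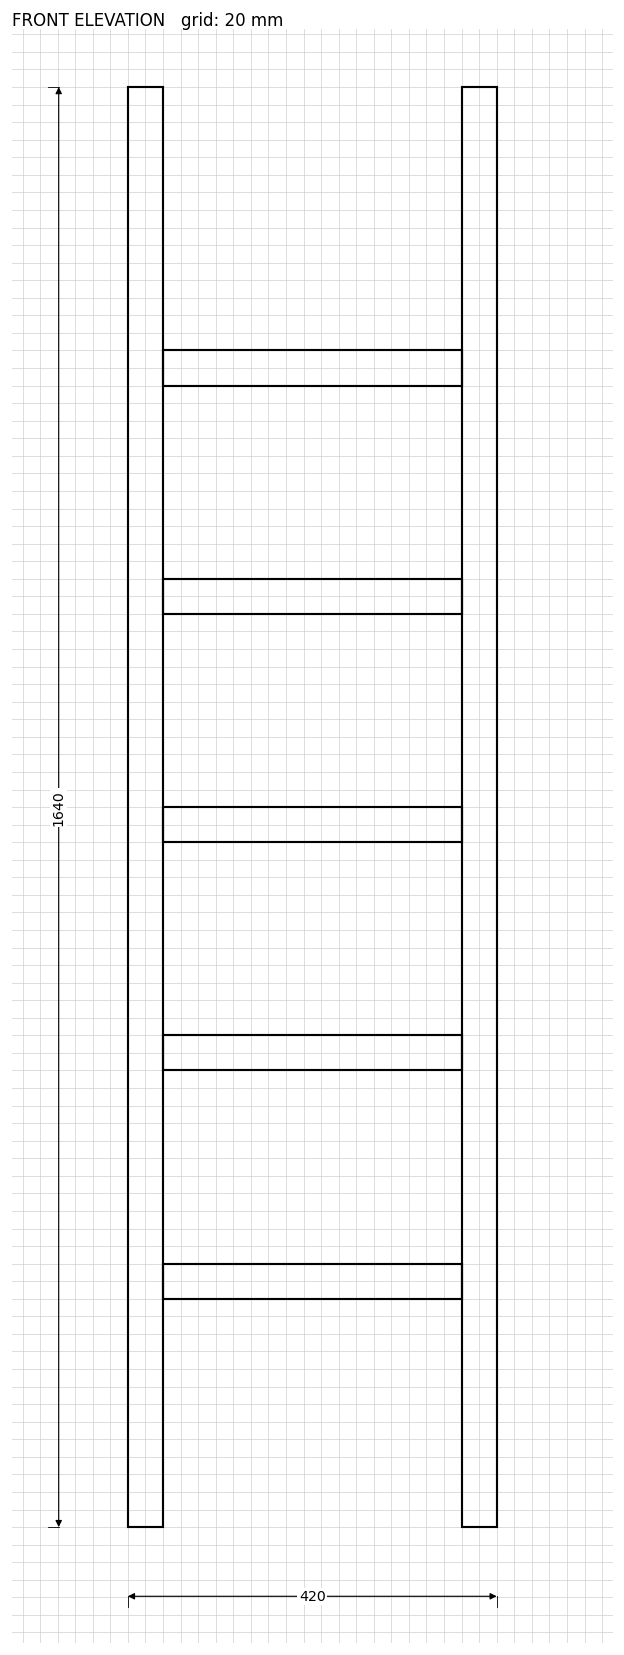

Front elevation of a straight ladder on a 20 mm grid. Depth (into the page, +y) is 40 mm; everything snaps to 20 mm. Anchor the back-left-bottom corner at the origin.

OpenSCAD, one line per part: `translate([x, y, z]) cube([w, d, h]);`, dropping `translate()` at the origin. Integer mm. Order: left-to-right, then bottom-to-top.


cube([40, 40, 1640]);
translate([40, 0, 260]) cube([340, 40, 40]);
translate([40, 0, 520]) cube([340, 40, 40]);
translate([40, 0, 780]) cube([340, 40, 40]);
translate([40, 0, 1040]) cube([340, 40, 40]);
translate([40, 0, 1300]) cube([340, 40, 40]);
translate([380, 0, 0]) cube([40, 40, 1640]);
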